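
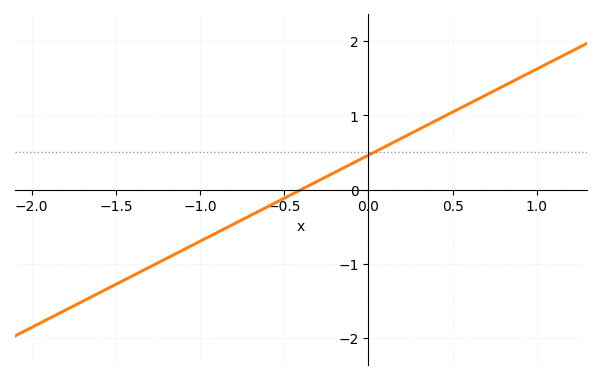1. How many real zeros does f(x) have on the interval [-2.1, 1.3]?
1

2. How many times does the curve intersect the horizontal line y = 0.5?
1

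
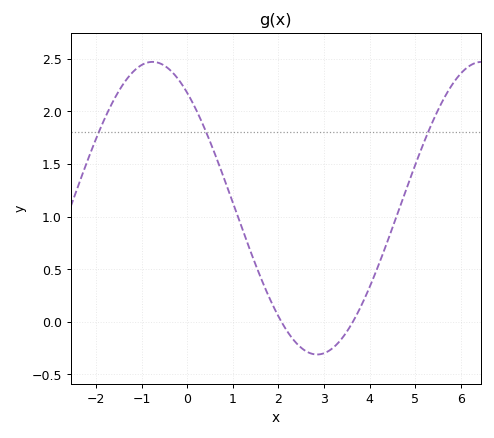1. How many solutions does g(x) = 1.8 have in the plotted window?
3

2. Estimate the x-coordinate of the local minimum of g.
2.8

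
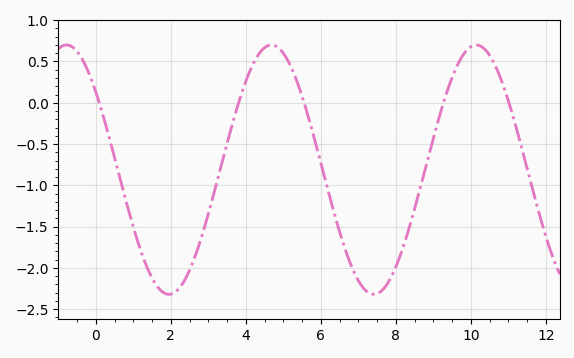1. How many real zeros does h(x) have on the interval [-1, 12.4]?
5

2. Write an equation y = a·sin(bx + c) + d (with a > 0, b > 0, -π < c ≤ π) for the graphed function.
y = 1.51sin(1.15x + 2.47) - 0.81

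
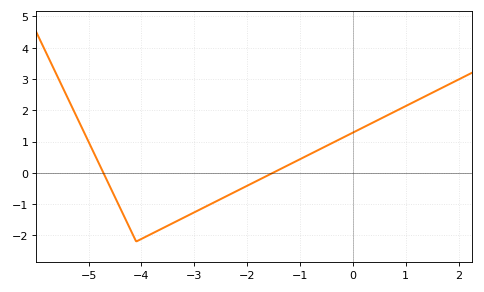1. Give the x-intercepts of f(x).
-4.72, -1.51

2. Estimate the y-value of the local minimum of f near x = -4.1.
-2.2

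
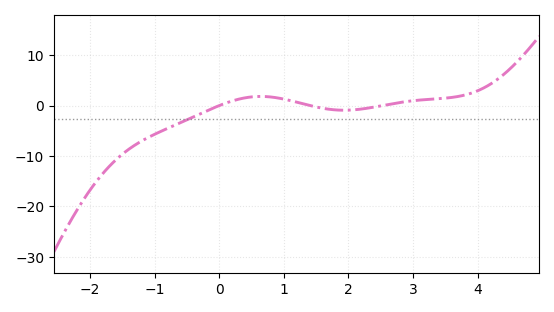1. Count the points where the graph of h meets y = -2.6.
1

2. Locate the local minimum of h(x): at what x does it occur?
1.93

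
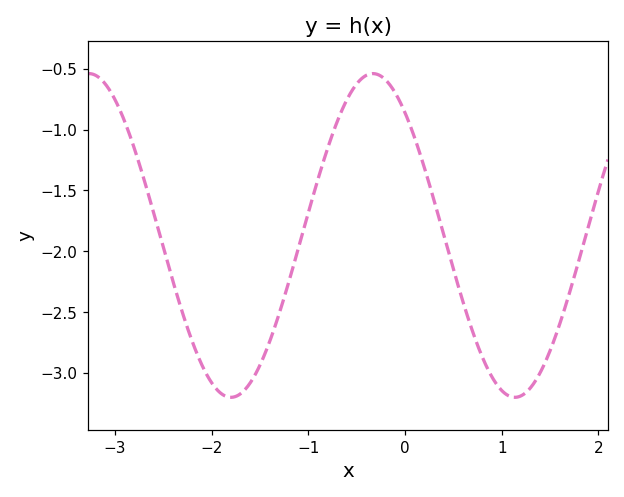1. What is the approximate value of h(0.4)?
-1.86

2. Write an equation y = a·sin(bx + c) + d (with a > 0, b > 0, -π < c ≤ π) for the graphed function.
y = 1.33sin(2.14x + 2.28) - 1.87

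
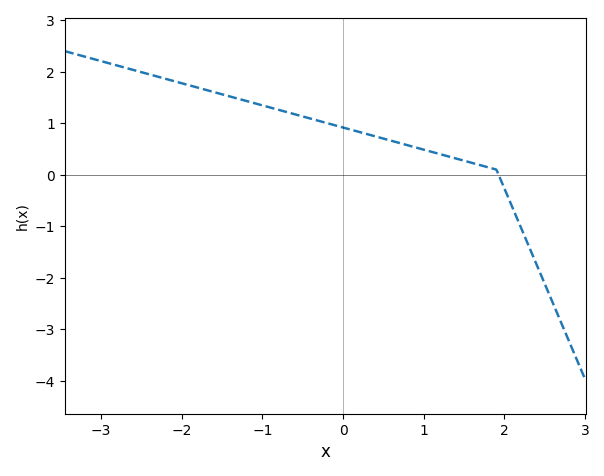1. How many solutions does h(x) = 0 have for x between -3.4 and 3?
1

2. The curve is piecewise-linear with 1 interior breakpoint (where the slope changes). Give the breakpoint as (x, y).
(1.9, 0.1)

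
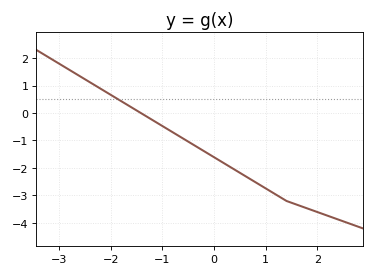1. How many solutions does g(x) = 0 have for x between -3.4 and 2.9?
1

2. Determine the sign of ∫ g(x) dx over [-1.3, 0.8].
negative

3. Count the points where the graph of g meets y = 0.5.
1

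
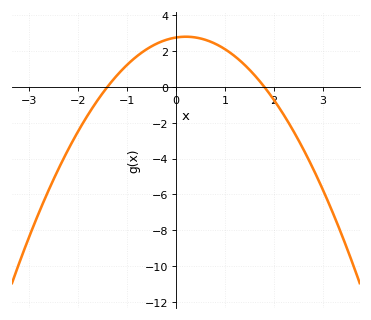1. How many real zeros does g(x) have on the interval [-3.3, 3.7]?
2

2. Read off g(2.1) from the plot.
-1.14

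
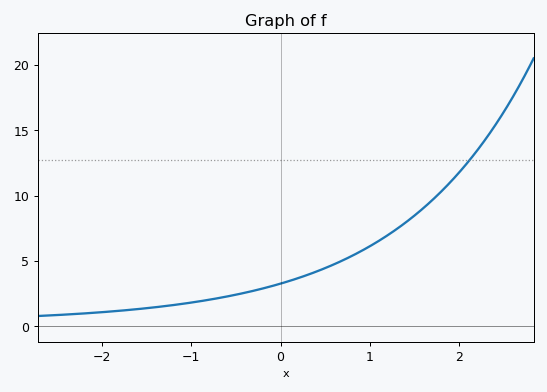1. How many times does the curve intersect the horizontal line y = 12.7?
1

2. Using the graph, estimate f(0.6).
5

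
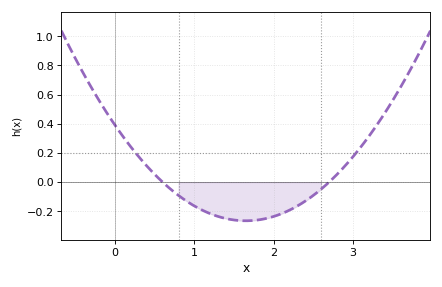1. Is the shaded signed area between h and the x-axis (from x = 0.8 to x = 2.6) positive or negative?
negative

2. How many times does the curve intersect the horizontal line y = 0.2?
2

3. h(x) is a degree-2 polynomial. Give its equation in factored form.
y = 0.24(x - 0.6)(x - 2.7)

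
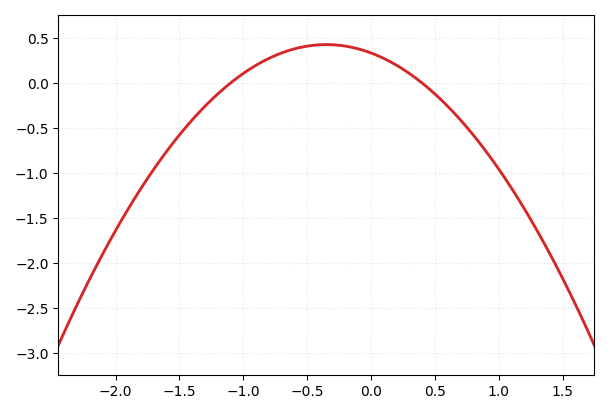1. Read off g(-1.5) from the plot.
-0.578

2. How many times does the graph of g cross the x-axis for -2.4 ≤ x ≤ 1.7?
2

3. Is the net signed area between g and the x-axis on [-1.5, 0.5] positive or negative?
positive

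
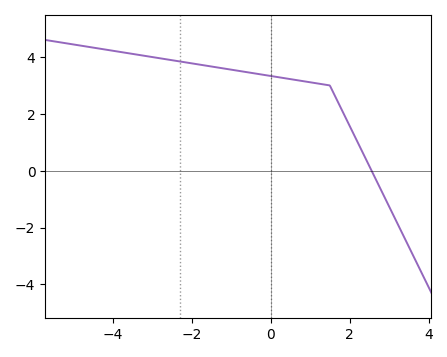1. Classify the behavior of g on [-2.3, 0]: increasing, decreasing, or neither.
decreasing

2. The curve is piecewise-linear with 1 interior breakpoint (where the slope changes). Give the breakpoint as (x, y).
(1.5, 3)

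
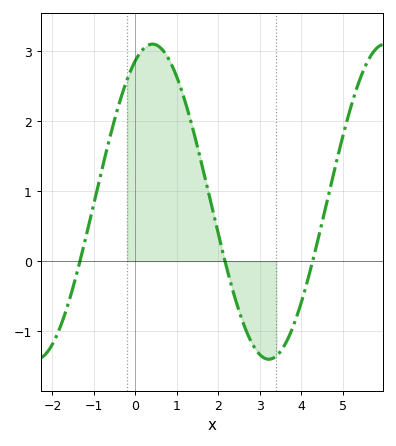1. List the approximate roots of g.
-1.34, 2.16, 4.27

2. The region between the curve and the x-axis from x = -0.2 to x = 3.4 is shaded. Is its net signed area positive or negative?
positive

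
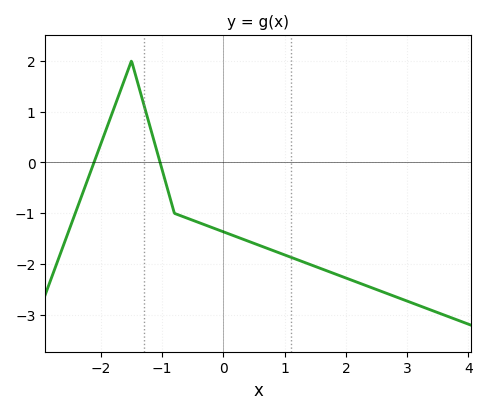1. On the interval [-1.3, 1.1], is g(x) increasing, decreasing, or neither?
decreasing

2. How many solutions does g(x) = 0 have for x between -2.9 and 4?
2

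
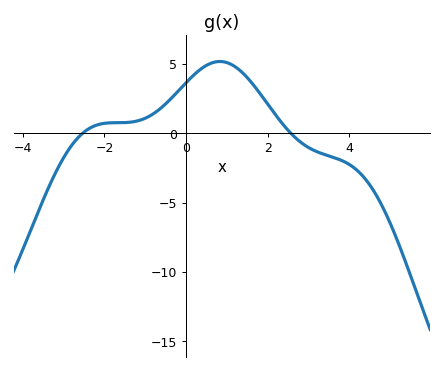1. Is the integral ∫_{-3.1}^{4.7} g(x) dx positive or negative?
positive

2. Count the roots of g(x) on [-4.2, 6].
2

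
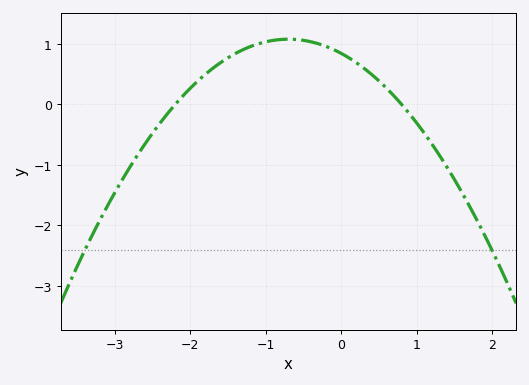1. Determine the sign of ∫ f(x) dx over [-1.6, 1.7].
positive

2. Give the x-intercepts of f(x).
-2.2, 0.8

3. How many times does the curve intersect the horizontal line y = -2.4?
2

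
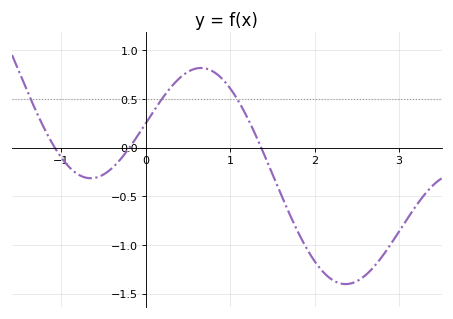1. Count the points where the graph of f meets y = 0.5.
3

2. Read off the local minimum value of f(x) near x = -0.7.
-0.3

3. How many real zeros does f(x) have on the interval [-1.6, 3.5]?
3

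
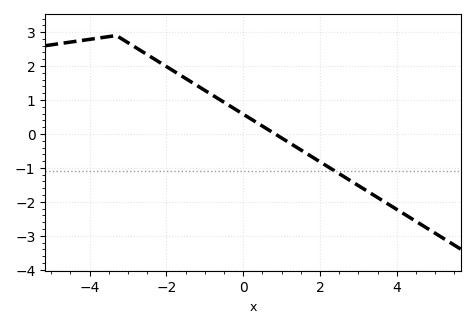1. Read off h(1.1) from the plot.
-0.2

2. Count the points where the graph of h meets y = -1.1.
1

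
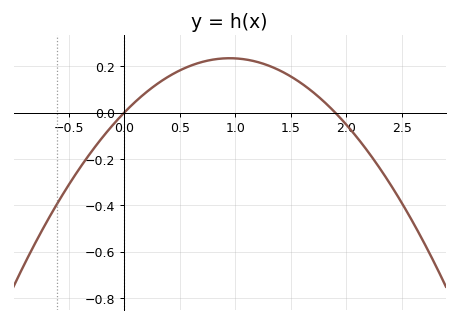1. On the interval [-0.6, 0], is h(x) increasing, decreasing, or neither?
increasing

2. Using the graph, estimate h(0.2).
0.08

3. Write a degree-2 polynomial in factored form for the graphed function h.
y = -0.26(x - 0)(x - 1.9)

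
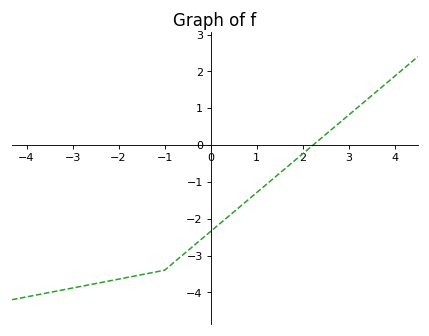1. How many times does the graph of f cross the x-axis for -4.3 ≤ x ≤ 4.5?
1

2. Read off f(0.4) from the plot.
-1.92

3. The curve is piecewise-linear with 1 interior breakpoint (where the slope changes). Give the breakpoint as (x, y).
(-1, -3.4)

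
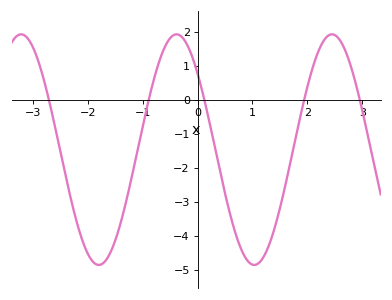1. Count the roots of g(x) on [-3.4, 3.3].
5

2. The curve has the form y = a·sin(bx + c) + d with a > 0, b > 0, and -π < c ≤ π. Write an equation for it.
y = 3.39sin(2.2x + 2.4) - 1.47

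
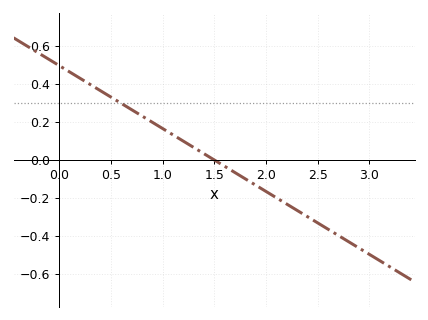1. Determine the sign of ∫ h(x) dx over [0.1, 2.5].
positive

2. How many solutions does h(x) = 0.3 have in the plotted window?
1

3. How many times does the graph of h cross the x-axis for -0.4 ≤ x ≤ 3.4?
1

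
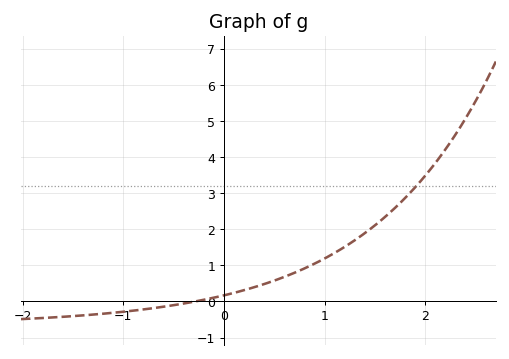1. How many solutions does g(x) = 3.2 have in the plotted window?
1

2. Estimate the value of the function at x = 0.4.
0.5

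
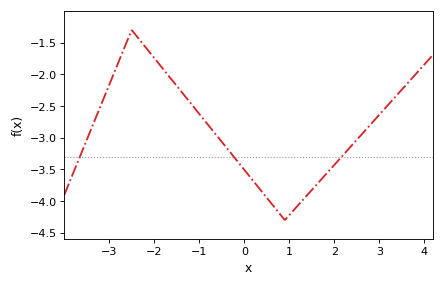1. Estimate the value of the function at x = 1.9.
-3.5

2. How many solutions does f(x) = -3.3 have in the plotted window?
3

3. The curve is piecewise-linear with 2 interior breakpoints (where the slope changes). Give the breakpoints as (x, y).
(-2.5, -1.3); (0.9, -4.3)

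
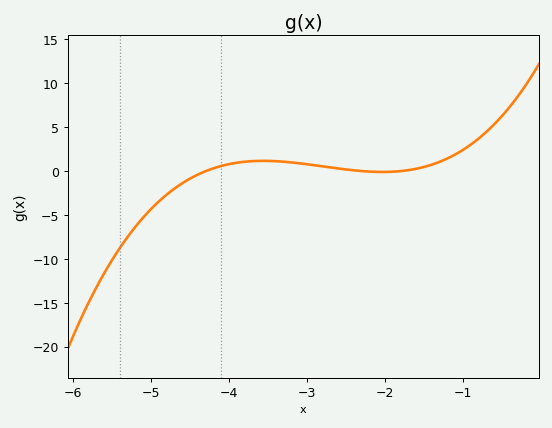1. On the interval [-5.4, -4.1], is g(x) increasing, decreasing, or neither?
increasing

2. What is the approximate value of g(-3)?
1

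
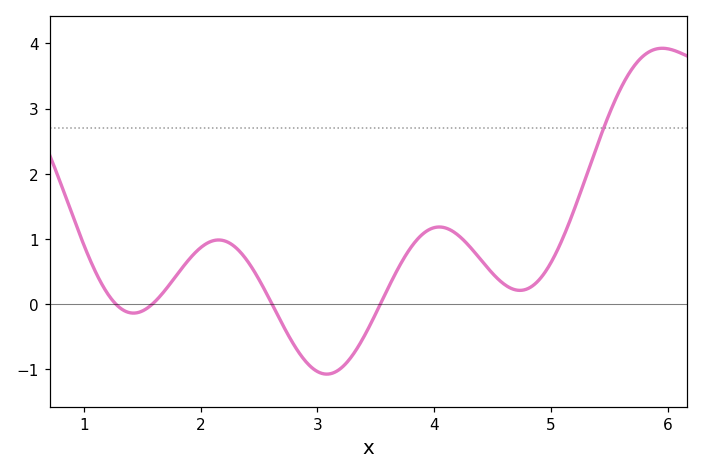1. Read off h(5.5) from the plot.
2.9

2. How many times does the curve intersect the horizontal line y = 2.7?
1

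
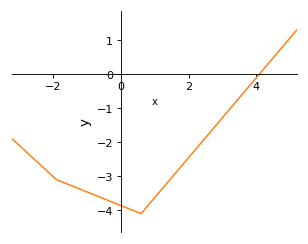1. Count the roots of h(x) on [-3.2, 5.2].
1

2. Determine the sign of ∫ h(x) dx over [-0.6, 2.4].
negative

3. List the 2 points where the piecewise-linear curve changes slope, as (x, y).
(-1.9, -3.1); (0.6, -4.1)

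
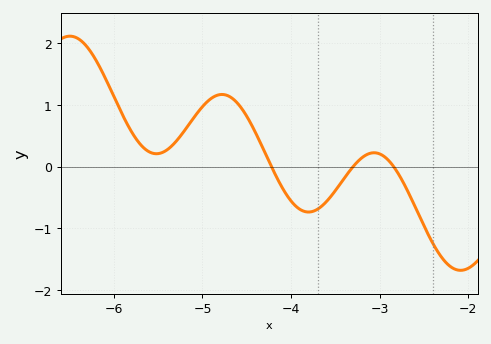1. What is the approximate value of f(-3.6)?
-0.6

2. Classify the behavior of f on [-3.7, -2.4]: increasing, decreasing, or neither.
neither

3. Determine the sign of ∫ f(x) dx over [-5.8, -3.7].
positive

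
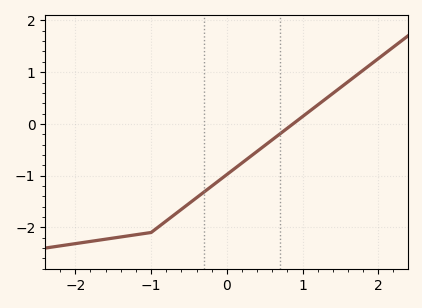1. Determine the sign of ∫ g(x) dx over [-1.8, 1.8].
negative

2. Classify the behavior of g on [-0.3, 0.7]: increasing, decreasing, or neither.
increasing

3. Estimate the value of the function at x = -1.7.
-2.25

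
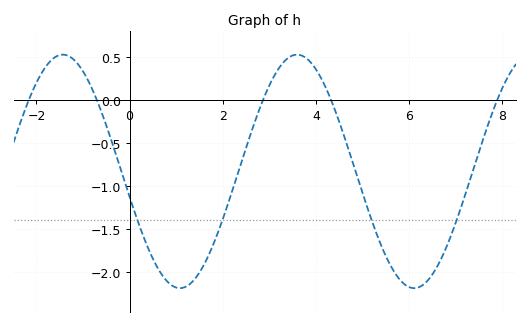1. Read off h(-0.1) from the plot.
-0.96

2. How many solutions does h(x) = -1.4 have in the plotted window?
4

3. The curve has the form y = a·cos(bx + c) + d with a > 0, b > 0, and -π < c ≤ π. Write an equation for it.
y = 1.36cos(1.25x + 1.79) - 0.83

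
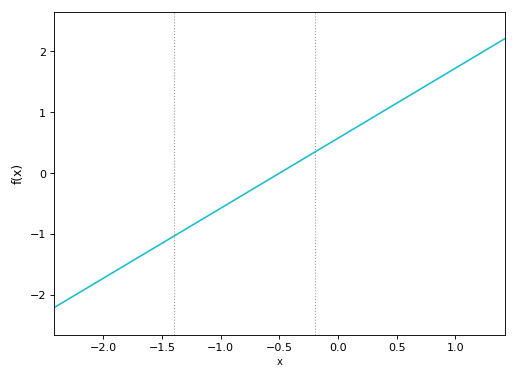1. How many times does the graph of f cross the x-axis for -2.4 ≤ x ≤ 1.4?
1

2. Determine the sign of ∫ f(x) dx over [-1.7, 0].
negative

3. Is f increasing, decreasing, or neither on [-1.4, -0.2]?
increasing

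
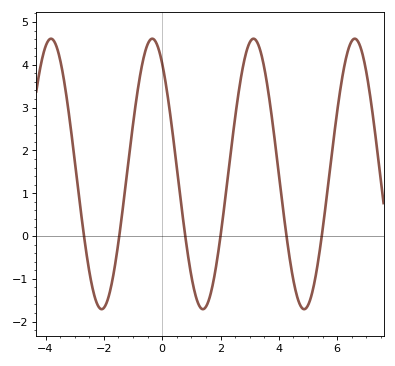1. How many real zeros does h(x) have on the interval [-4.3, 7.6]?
6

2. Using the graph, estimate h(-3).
1.76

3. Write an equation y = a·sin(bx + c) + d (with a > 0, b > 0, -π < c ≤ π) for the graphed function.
y = 3.16sin(1.81x + 2.19) + 1.45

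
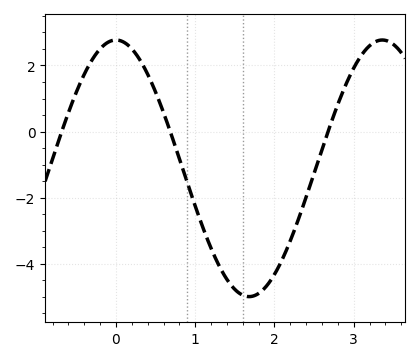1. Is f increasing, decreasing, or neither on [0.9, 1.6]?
decreasing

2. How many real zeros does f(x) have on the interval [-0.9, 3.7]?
3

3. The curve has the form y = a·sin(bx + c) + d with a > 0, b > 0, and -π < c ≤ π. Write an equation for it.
y = 3.88sin(1.87x + 1.57) - 1.11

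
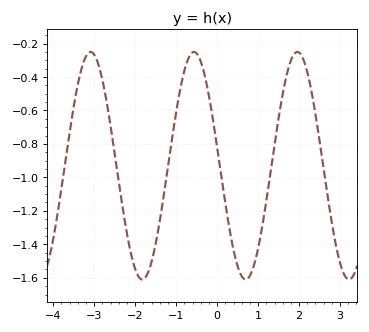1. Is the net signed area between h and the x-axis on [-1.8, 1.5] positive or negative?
negative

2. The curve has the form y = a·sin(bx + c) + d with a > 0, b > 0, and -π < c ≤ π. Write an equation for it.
y = 0.68sin(2.5x + 3) - 0.93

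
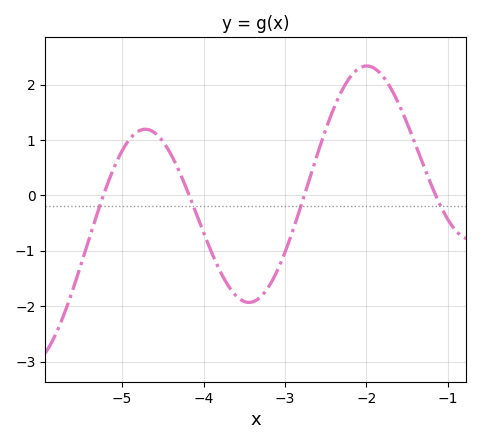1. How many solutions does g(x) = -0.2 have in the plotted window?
4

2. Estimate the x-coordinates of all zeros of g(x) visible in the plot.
-5.23, -4.18, -2.76, -1.15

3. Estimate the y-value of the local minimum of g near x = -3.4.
-1.93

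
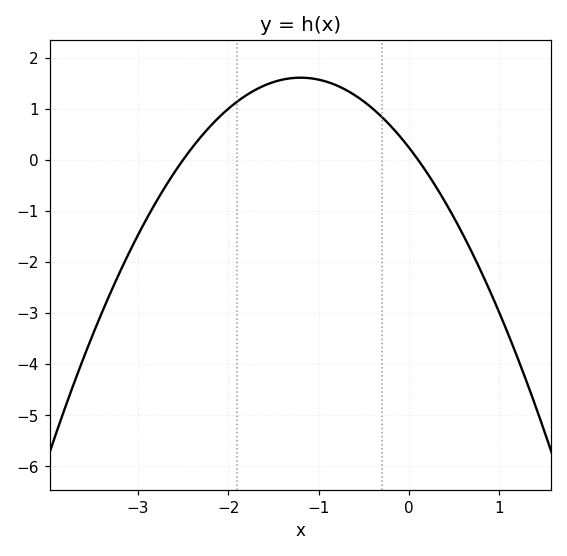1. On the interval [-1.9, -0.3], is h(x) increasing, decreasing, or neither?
neither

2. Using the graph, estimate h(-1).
1.57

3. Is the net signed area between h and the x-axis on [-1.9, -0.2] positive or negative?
positive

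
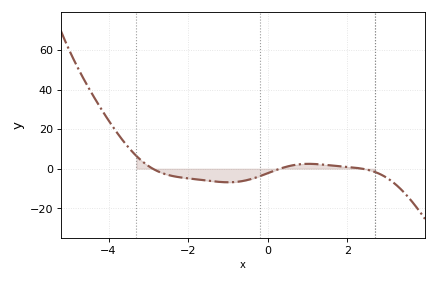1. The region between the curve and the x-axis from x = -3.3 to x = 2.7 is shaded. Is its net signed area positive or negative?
negative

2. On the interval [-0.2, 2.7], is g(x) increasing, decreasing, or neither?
neither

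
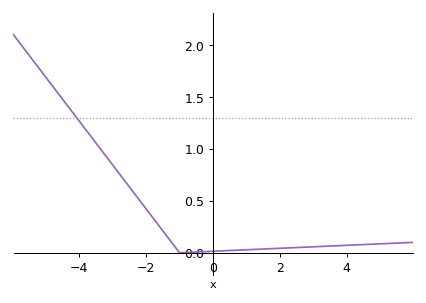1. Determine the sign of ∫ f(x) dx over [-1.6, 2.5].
positive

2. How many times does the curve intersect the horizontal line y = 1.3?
1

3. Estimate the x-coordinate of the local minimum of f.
-1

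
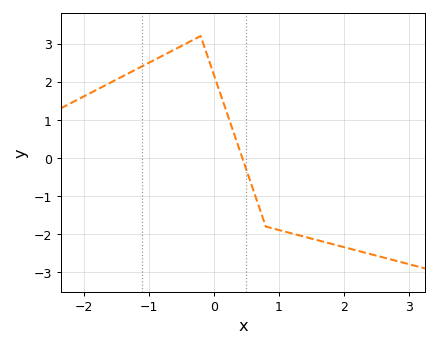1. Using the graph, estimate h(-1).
2.49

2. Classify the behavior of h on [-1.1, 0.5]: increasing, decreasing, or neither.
neither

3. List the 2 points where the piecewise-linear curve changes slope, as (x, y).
(-0.2, 3.2); (0.8, -1.8)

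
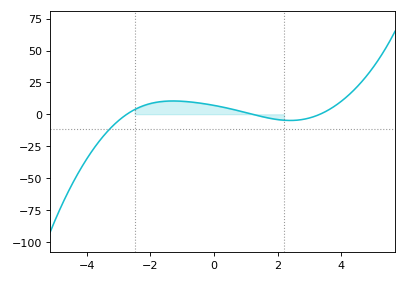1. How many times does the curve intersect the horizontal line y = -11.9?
1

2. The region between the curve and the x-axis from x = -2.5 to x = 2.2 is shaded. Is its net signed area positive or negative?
positive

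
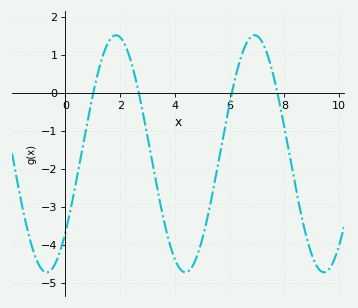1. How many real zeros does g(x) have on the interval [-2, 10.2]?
4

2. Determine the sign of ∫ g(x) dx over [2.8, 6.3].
negative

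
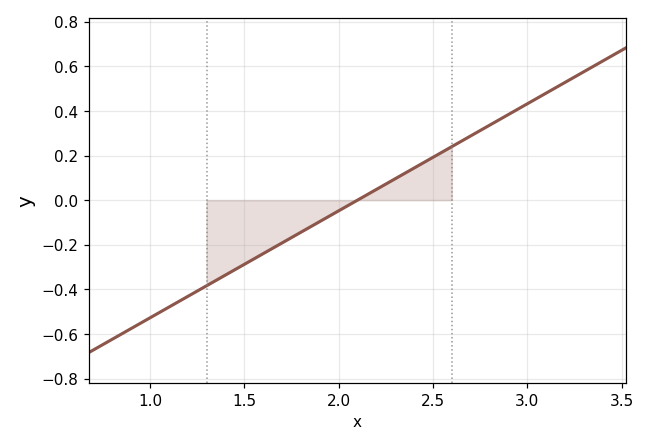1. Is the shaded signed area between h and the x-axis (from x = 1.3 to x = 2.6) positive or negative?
negative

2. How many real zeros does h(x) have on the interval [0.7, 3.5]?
1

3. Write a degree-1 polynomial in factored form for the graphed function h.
y = 0.48(x - 2.1)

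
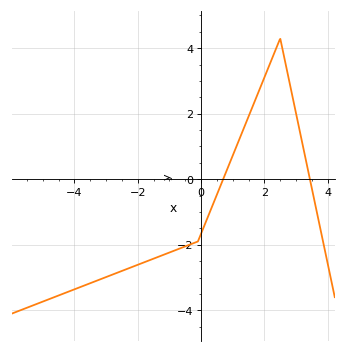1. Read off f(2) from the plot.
3.11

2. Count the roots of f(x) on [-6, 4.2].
2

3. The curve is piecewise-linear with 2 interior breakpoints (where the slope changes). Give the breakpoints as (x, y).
(-0.1, -1.9); (2.5, 4.3)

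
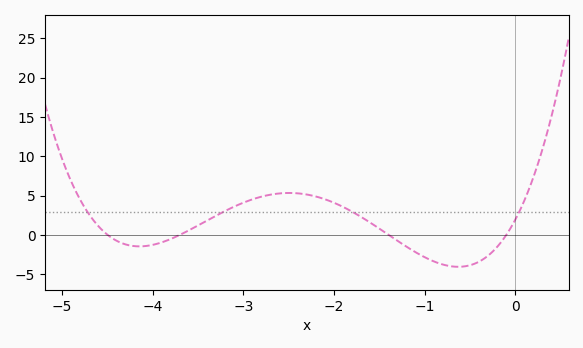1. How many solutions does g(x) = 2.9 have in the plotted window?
4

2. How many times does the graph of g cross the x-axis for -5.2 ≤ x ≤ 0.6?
4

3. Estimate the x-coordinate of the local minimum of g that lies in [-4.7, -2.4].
-4.15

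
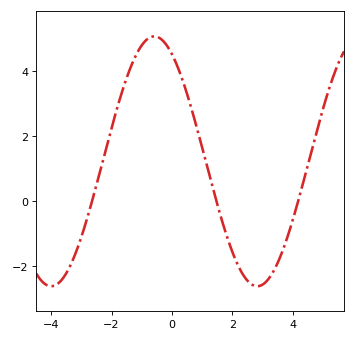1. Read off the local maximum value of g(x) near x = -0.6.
5.07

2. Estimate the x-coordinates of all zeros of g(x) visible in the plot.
-2.65, 1.48, 4.18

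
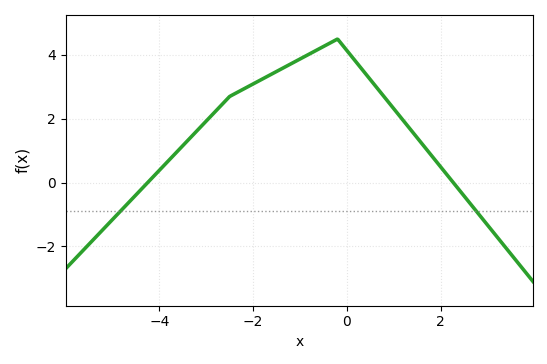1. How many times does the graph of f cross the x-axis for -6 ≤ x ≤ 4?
2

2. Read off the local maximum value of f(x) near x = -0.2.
4.5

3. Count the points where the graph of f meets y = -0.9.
2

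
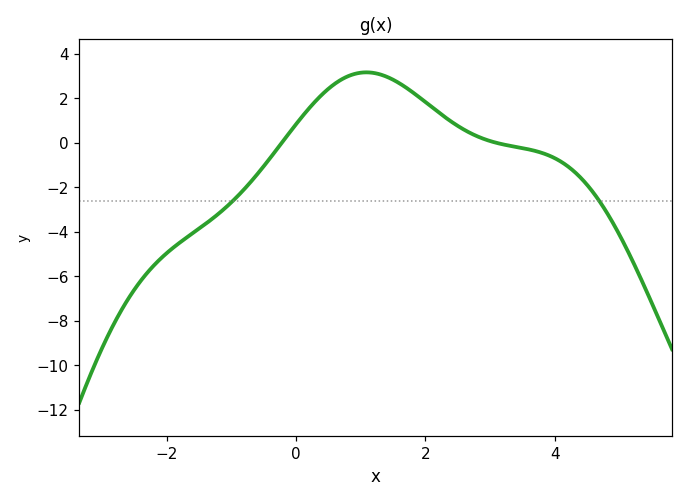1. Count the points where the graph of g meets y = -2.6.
2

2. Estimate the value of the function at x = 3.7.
-0.4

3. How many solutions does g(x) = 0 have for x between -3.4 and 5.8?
2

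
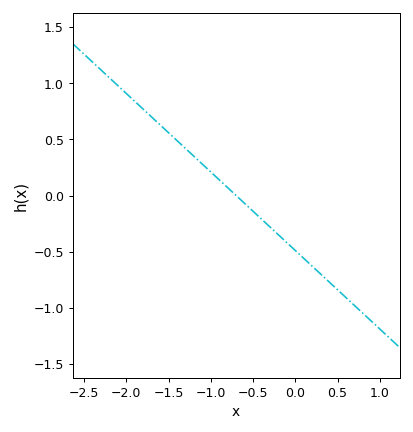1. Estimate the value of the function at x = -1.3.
0.4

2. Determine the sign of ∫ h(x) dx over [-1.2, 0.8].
negative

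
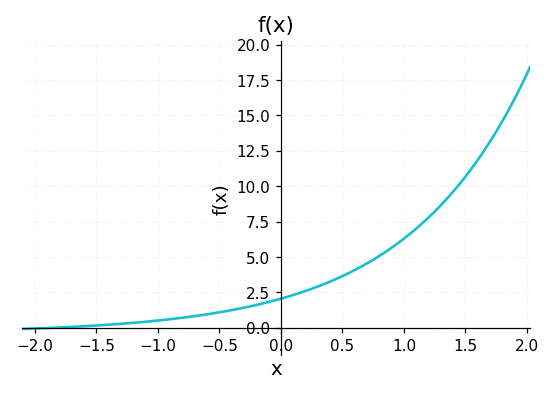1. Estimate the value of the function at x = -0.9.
0.5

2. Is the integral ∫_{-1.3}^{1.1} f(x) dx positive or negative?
positive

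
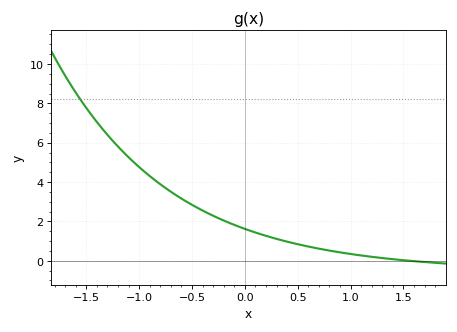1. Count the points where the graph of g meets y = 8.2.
1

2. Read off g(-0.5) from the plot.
2.8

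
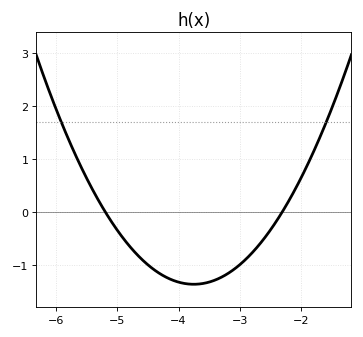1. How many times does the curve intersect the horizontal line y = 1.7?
2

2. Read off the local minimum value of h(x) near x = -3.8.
-1.37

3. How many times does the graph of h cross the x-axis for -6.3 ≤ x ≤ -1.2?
2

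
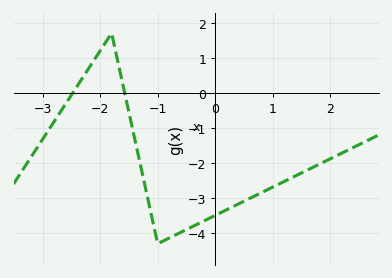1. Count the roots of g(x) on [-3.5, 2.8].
2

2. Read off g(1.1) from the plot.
-2.61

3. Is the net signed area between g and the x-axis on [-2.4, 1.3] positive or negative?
negative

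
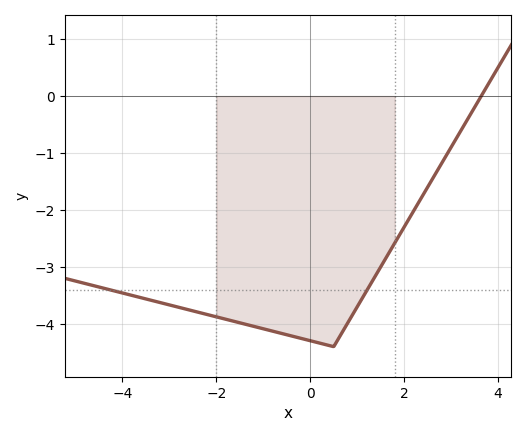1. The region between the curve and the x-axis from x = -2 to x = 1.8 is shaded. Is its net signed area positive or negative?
negative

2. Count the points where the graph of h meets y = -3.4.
2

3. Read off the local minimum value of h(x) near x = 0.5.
-4.4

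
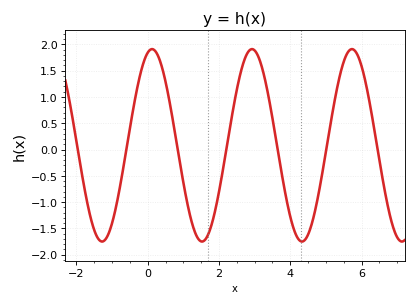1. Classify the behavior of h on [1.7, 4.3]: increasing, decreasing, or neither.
neither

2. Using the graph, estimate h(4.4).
-1.73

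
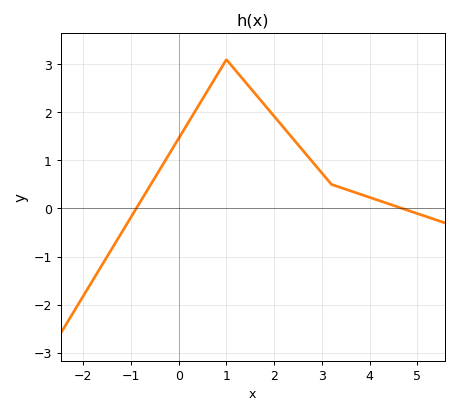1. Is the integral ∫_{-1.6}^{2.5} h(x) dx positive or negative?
positive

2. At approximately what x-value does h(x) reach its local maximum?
1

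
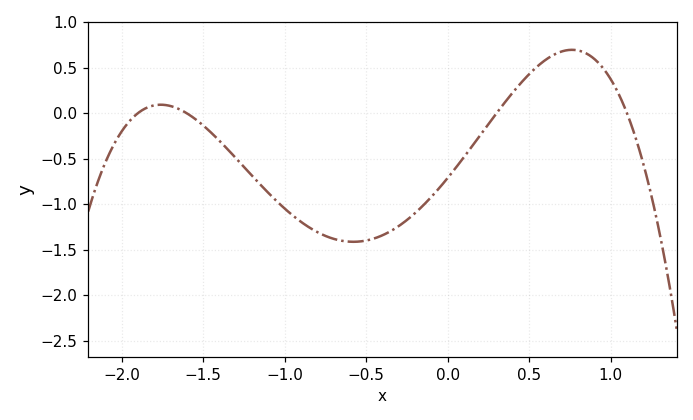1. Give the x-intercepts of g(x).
-1.9, -1.6, 0.3, 1.1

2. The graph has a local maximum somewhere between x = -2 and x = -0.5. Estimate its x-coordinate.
-1.75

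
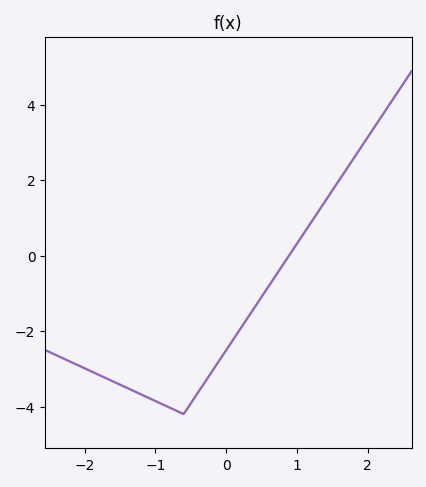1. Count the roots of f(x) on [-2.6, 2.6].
1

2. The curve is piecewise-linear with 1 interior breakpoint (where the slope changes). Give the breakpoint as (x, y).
(-0.6, -4.2)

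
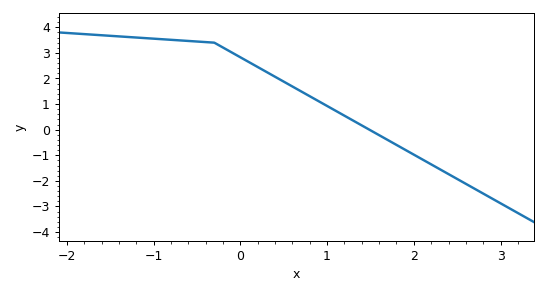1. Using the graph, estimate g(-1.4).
3.6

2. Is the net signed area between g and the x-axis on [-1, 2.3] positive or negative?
positive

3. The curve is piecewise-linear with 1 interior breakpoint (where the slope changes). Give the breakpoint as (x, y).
(-0.3, 3.4)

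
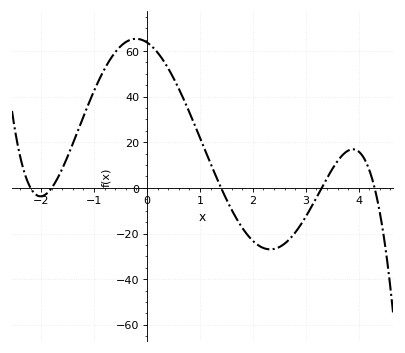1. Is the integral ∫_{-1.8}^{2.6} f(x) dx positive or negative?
positive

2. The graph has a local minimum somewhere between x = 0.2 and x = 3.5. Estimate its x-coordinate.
2.33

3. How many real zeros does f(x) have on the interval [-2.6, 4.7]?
5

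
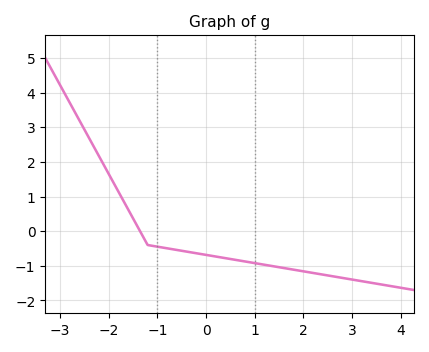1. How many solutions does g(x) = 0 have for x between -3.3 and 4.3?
1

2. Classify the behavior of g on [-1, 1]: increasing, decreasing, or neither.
decreasing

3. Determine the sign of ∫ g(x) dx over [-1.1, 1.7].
negative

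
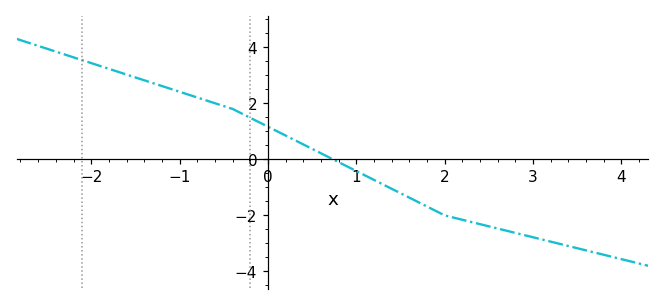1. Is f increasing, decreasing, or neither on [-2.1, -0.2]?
decreasing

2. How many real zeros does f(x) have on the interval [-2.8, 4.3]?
1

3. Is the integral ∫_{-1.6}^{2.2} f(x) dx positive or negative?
positive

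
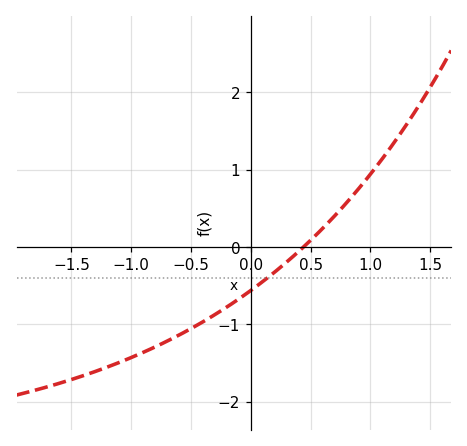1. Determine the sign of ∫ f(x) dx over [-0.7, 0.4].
negative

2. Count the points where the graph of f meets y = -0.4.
1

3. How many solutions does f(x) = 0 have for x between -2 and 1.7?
1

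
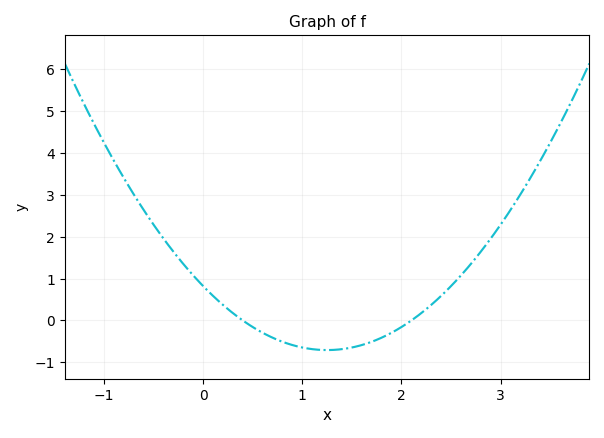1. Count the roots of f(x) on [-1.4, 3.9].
2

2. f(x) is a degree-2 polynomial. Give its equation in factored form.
y = 0.98(x - 0.4)(x - 2.1)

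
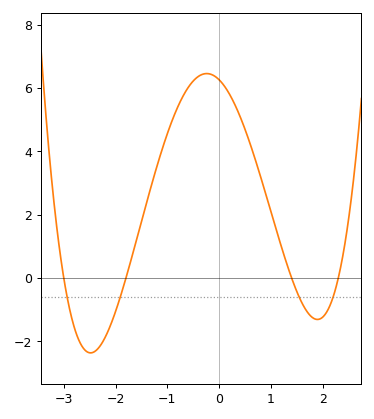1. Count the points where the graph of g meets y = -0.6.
4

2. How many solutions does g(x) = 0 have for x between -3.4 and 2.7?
4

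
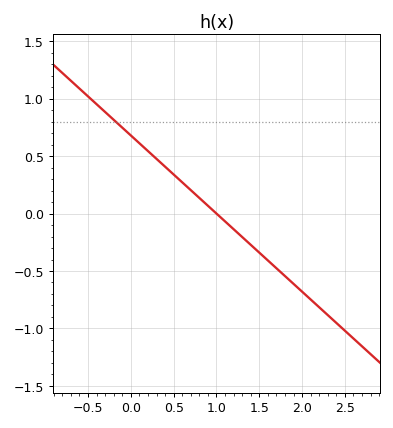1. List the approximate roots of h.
1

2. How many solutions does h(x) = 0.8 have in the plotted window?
1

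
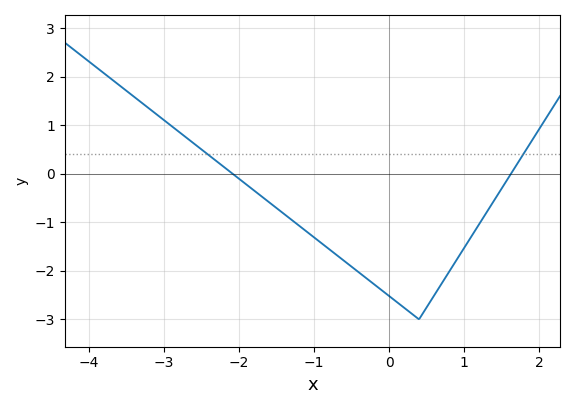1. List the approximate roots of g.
-2.1, 1.6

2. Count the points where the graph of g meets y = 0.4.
2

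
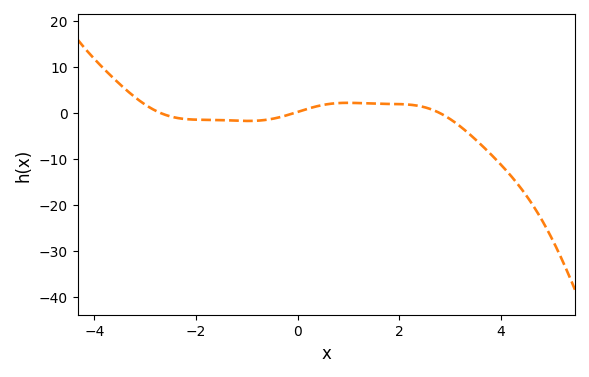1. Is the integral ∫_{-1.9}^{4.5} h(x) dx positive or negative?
negative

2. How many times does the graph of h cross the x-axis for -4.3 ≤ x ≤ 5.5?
3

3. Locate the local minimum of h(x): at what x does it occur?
-1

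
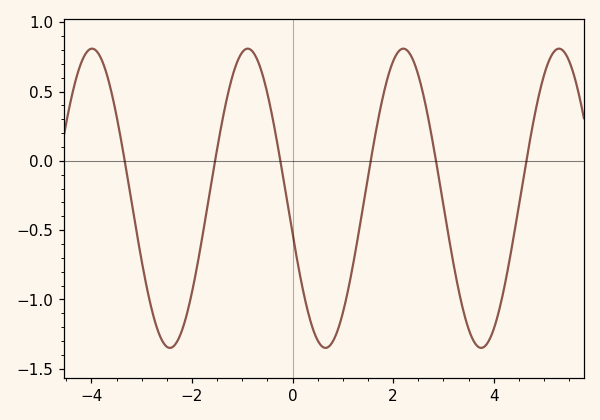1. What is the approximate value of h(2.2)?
0.8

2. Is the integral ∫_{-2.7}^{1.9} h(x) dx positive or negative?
negative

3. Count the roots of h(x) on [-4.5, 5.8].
6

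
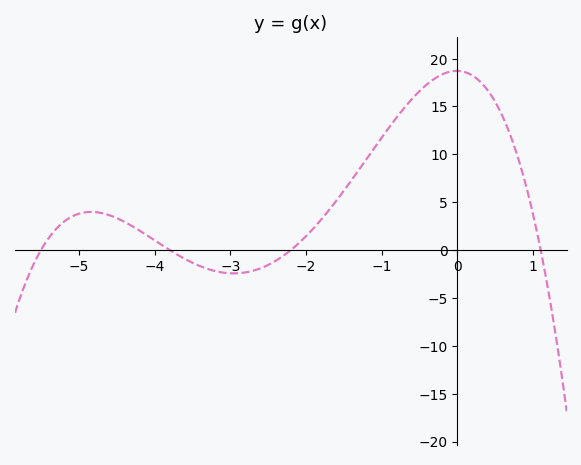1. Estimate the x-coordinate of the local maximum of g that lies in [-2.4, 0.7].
-0.007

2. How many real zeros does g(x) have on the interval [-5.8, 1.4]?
4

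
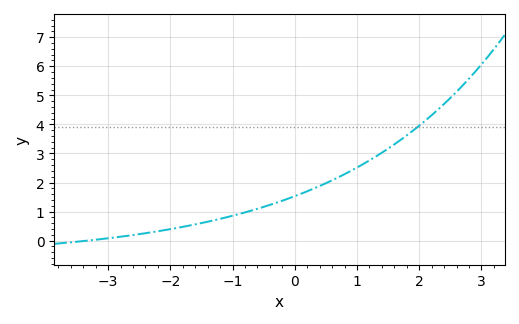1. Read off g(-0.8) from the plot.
0.972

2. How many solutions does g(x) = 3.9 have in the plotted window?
1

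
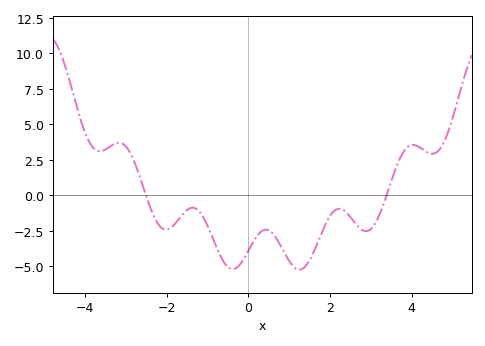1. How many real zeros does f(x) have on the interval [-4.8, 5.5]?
2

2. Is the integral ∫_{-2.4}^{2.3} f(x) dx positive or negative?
negative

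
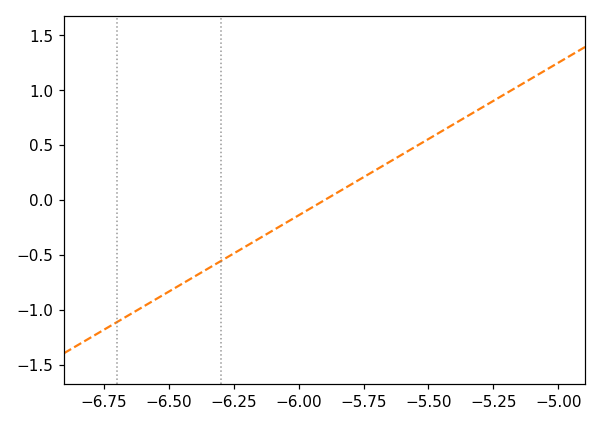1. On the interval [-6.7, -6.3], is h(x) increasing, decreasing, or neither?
increasing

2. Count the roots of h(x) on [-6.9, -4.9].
1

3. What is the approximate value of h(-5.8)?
0.139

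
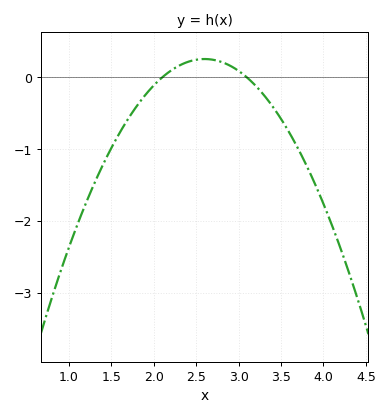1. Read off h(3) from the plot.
0.1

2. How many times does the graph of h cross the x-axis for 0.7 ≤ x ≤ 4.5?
2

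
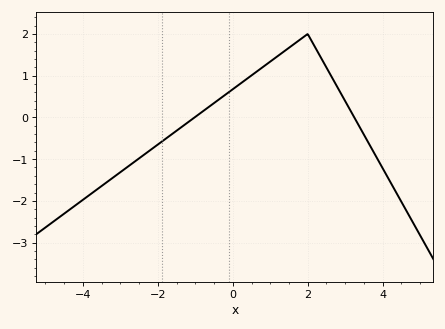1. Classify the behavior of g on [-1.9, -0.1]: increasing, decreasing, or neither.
increasing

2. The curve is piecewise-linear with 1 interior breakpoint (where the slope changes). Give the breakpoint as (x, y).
(2, 2)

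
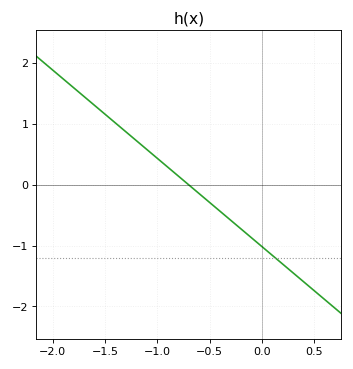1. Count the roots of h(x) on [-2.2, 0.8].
1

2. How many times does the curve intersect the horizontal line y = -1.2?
1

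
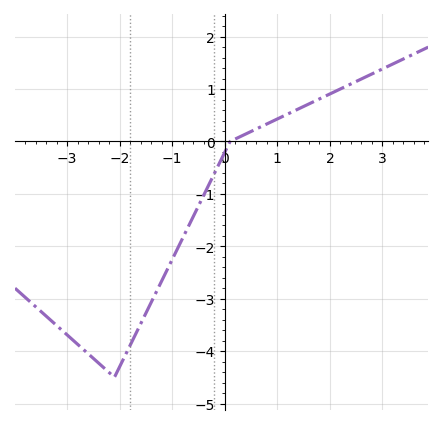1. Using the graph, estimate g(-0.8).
-1.84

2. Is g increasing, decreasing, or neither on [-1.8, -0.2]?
increasing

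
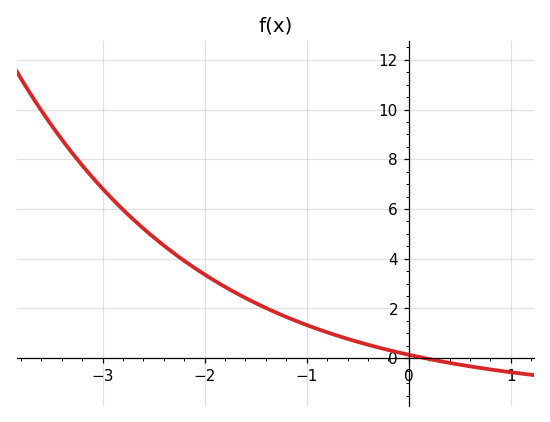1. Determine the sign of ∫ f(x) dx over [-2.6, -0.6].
positive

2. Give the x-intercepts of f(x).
0.161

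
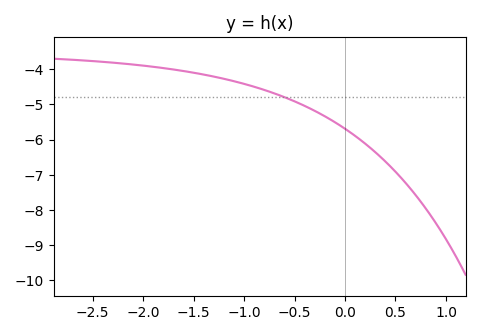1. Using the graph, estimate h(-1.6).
-4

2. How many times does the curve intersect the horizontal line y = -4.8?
1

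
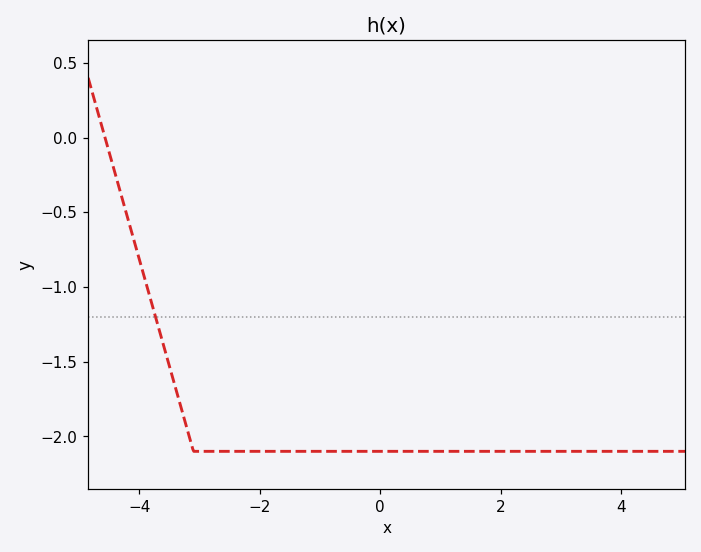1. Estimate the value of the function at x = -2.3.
-2.1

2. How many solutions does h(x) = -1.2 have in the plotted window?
1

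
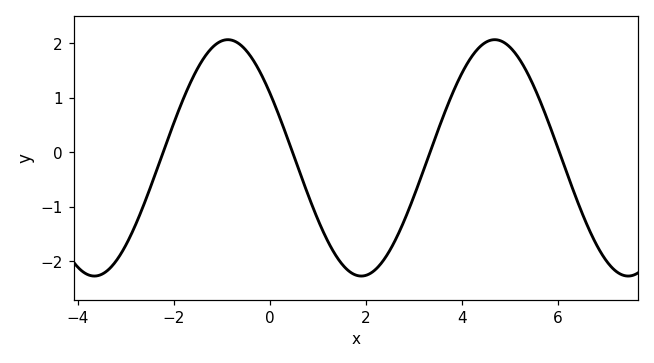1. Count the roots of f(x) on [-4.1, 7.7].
4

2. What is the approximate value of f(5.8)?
0.564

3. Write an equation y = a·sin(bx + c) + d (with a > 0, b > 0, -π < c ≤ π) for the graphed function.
y = 2.17sin(1.13x + 2.56) - 0.1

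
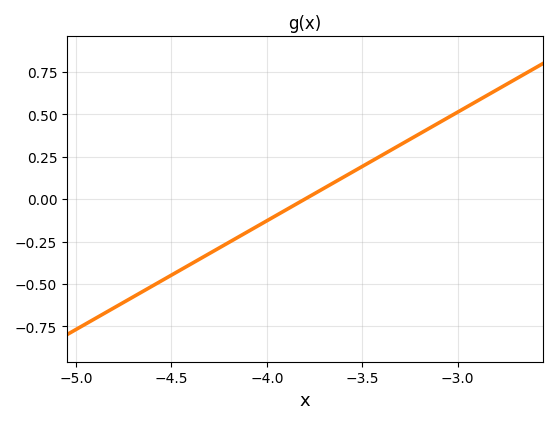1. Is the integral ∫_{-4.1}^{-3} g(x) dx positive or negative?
positive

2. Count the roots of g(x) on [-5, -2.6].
1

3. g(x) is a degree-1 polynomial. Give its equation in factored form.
y = 0.64(x + 3.8)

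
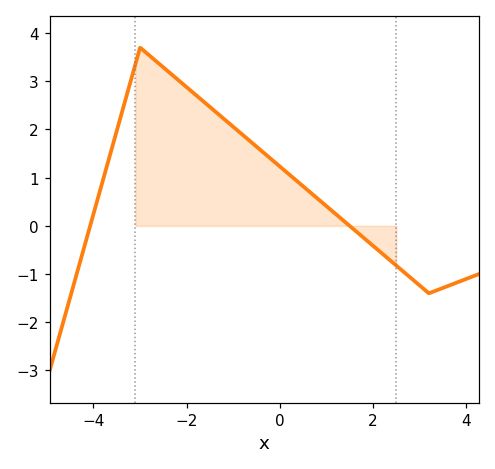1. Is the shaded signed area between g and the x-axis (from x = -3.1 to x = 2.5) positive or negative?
positive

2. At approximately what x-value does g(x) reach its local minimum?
3.2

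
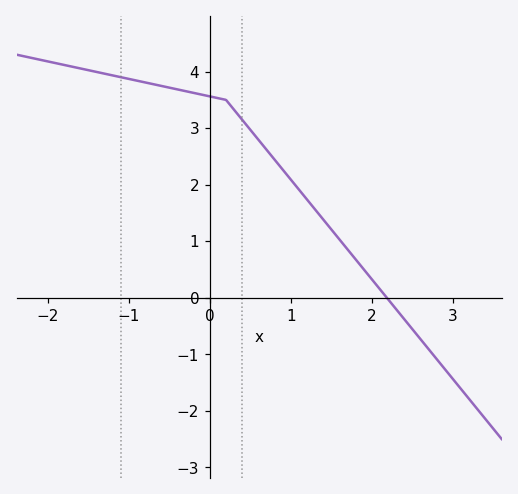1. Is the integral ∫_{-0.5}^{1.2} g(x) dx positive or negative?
positive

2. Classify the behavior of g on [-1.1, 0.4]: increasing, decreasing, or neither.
decreasing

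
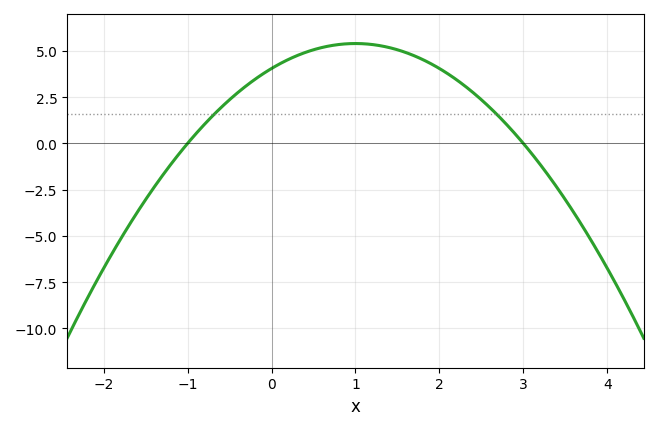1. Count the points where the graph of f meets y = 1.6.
2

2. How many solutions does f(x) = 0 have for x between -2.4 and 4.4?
2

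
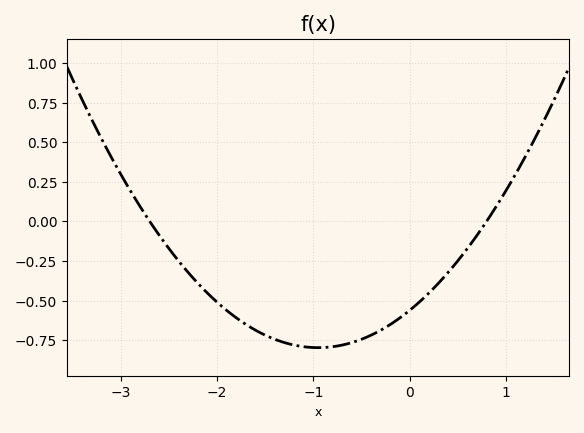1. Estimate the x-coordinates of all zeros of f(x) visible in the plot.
-2.7, 0.8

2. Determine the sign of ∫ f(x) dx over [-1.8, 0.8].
negative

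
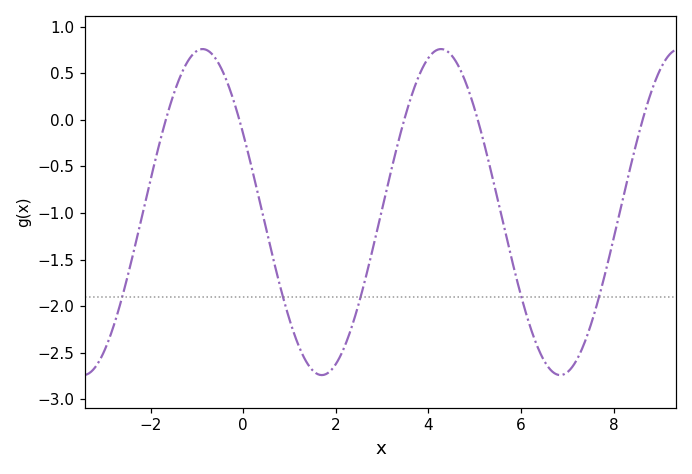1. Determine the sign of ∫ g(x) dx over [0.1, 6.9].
negative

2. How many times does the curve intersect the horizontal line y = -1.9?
5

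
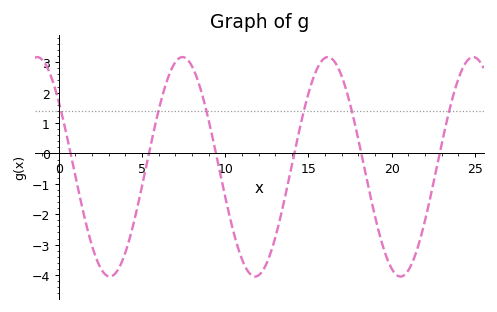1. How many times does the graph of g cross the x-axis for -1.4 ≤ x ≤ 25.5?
6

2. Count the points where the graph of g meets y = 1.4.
6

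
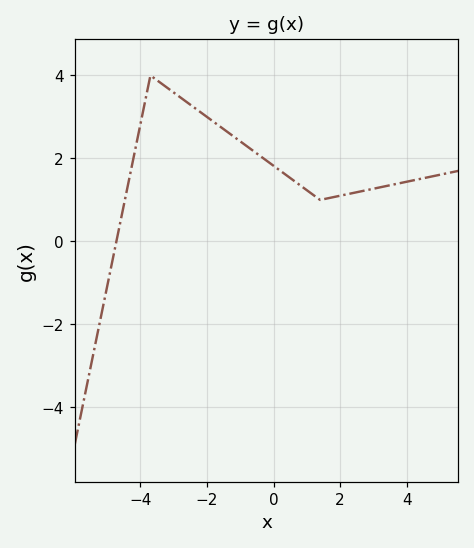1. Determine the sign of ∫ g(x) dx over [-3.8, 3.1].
positive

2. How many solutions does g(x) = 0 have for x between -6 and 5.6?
1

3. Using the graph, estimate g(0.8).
1.4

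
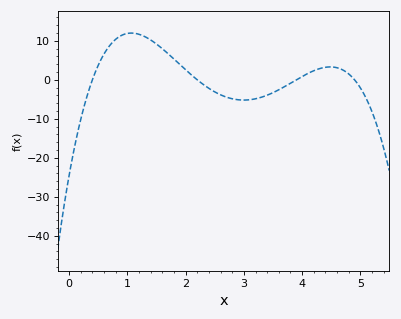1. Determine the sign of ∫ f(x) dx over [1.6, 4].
negative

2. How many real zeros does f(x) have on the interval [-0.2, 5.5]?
4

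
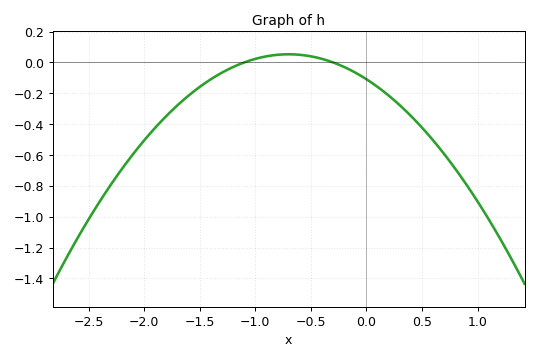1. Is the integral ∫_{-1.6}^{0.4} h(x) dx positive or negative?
negative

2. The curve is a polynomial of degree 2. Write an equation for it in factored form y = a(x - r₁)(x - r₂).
y = -0.33(x + 1.1)(x + 0.3)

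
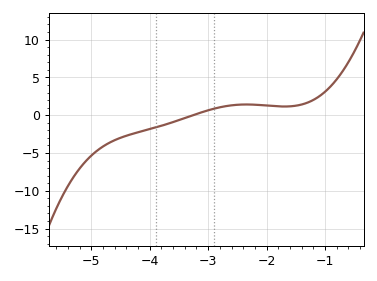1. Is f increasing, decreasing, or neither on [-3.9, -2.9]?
increasing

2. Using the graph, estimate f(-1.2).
2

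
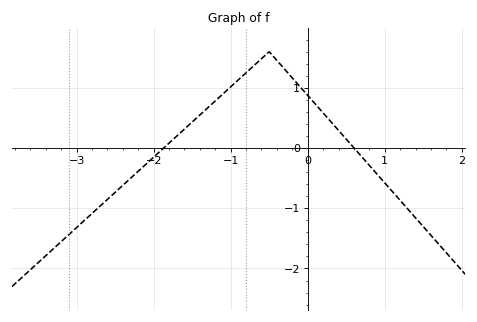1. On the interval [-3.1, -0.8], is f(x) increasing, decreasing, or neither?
increasing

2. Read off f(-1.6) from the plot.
0.315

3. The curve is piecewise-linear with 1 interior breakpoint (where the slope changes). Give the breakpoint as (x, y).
(-0.5, 1.6)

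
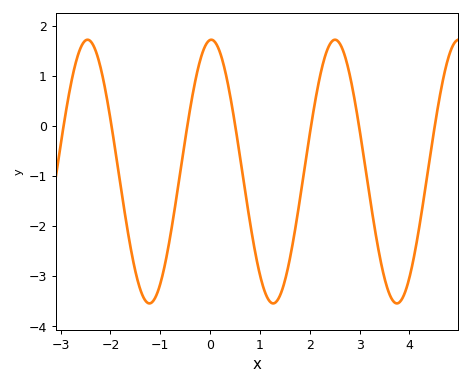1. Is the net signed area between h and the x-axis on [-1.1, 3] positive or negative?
negative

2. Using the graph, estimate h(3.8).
-3.5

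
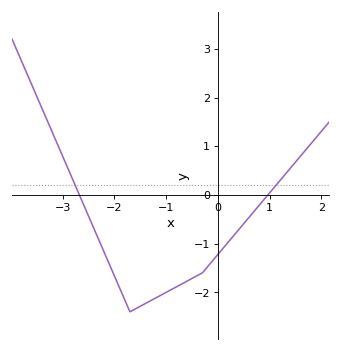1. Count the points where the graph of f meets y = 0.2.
2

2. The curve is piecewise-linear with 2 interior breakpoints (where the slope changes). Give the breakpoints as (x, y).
(-1.7, -2.4); (-0.3, -1.6)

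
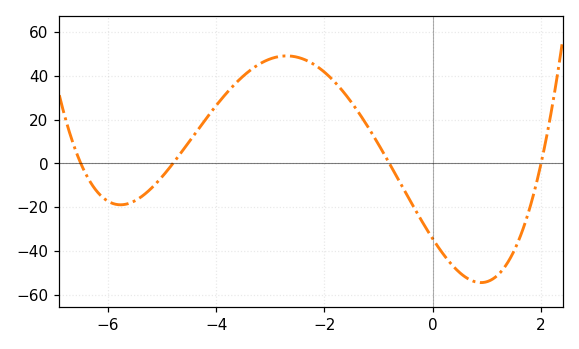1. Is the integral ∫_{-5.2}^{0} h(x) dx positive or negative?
positive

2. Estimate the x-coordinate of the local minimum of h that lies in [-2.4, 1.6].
0.8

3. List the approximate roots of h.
-6.6, -4.8, -0.8, 2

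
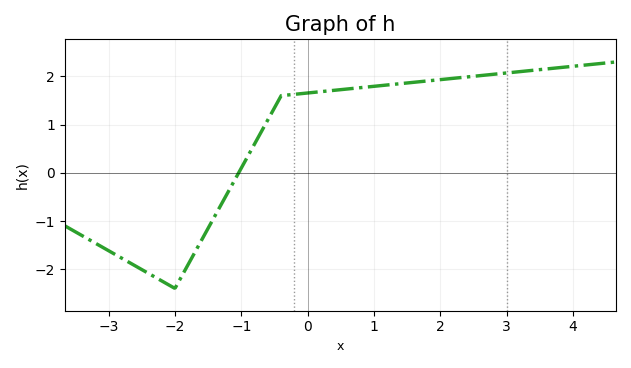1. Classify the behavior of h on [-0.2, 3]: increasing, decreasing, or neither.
increasing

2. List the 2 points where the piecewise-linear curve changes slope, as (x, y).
(-2, -2.4); (-0.4, 1.6)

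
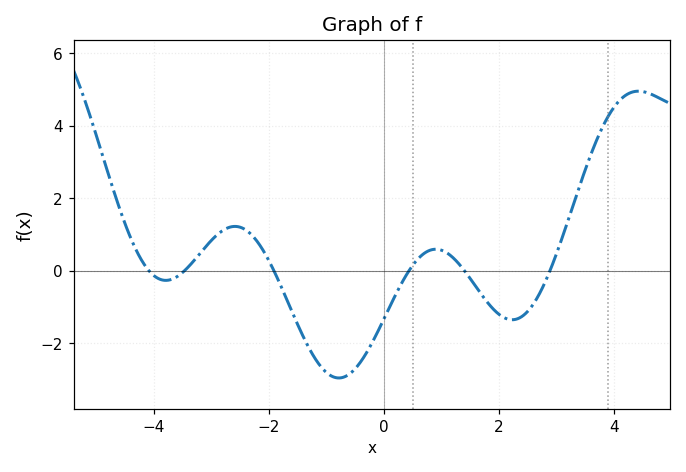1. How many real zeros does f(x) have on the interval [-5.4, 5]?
6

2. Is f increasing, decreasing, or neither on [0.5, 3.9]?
neither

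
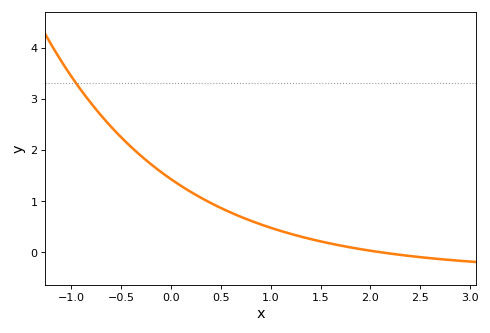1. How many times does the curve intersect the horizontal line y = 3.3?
1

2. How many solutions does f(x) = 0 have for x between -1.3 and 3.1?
1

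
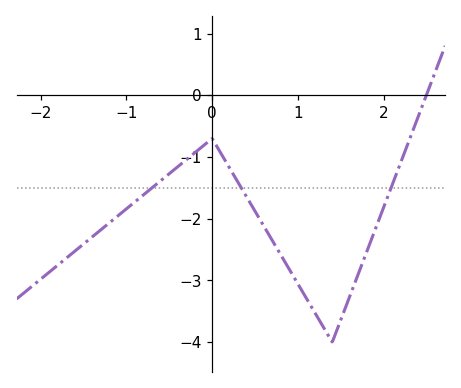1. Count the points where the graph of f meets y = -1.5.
3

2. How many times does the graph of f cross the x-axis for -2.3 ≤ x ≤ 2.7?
1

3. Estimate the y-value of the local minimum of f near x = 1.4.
-4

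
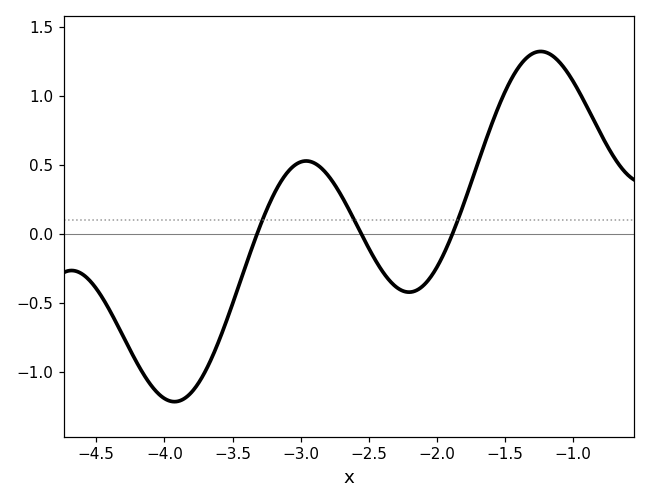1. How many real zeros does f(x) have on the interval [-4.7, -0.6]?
3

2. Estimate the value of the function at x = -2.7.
0.275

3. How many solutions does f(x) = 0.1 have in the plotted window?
3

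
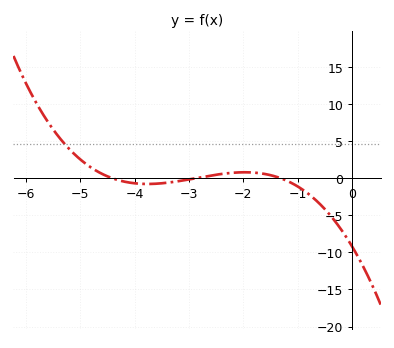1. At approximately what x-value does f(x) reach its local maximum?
-2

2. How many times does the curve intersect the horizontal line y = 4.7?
1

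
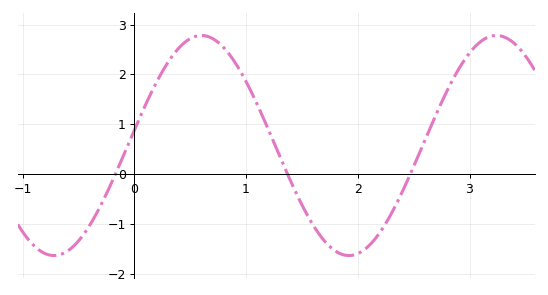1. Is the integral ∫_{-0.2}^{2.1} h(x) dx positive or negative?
positive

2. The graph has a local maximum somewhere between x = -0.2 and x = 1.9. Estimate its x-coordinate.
0.601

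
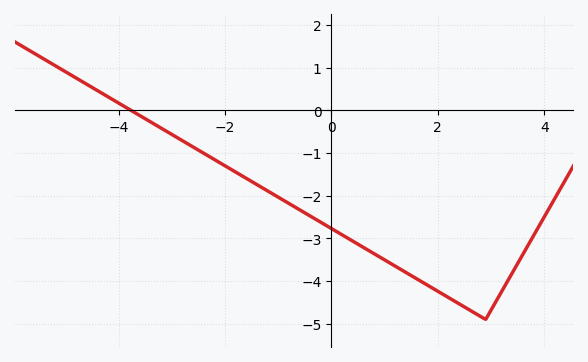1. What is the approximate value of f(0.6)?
-3.2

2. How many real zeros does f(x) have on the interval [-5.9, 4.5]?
1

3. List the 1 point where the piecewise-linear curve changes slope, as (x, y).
(2.9, -4.9)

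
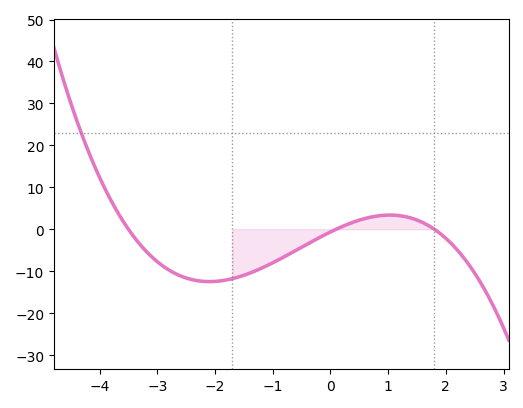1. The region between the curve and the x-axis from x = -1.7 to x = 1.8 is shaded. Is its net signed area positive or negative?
negative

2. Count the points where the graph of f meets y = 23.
1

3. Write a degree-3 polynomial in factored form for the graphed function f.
y = -1.04(x + 3.5)(x - 0.1)(x - 1.8)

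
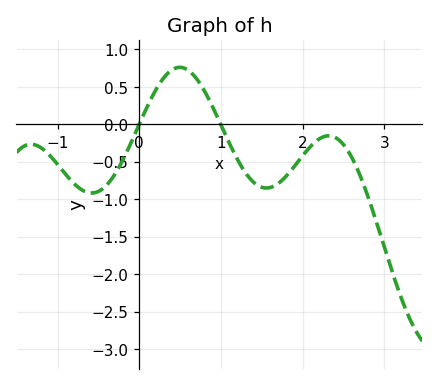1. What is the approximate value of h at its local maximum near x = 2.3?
-0.15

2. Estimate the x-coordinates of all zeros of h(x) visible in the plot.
0, 1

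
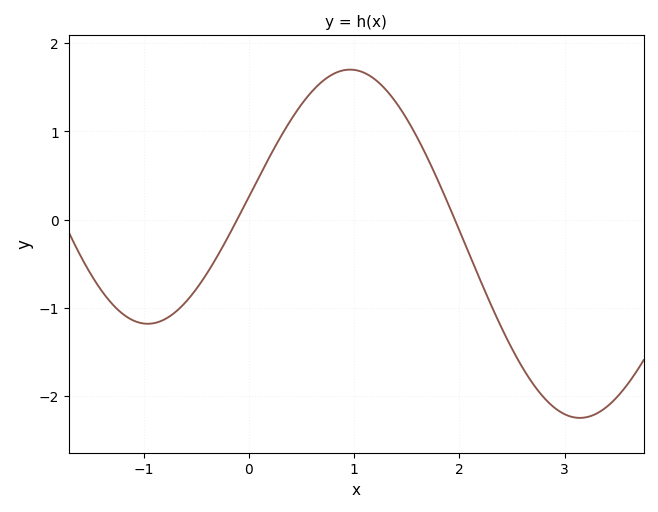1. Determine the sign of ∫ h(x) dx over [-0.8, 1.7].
positive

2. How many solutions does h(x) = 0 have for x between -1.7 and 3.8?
2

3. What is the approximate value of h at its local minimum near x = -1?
-1.2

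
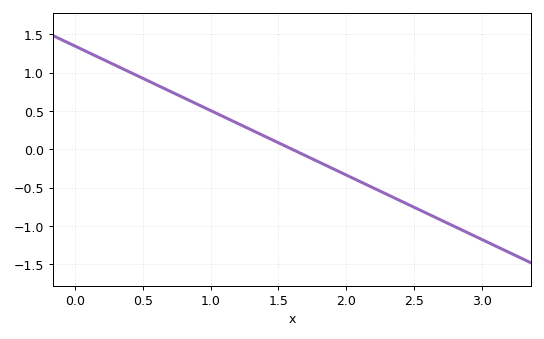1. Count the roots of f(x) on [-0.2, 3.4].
1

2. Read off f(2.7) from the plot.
-0.9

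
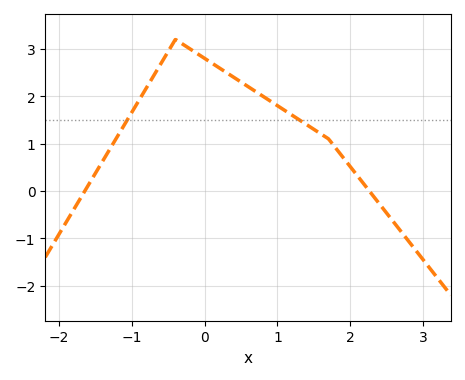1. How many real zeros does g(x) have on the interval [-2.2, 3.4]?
2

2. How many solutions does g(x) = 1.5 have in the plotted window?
2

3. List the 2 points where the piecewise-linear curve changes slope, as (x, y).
(-0.4, 3.2); (1.7, 1.1)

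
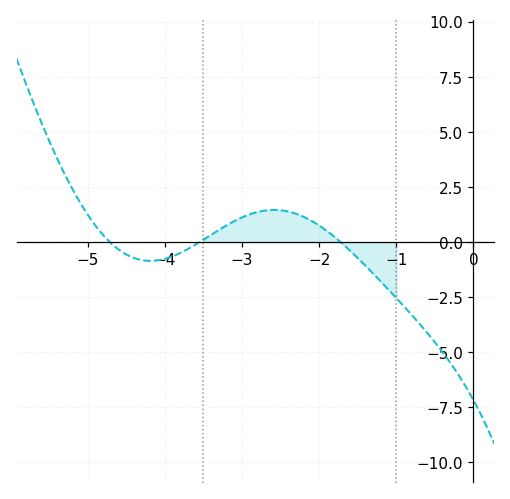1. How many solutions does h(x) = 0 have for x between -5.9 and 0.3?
3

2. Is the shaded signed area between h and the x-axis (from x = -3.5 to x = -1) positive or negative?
positive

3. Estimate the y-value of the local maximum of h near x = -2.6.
1.47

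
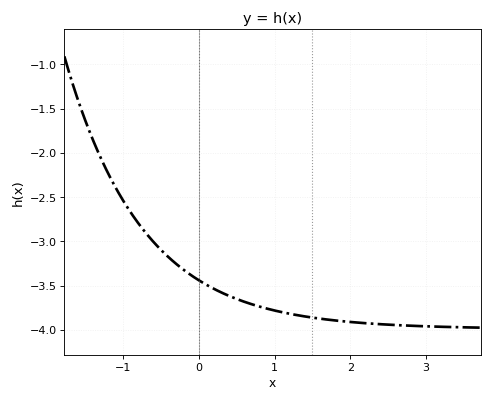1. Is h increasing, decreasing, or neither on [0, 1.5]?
decreasing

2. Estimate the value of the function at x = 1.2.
-3.82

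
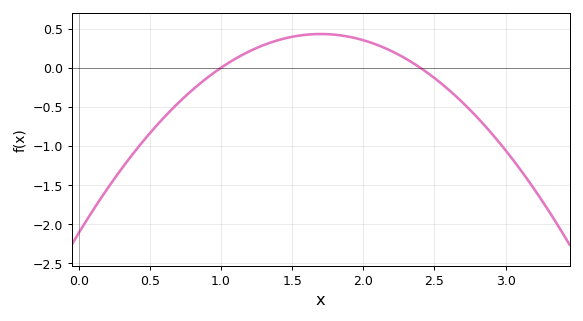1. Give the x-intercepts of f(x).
1, 2.4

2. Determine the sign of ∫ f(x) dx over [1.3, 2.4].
positive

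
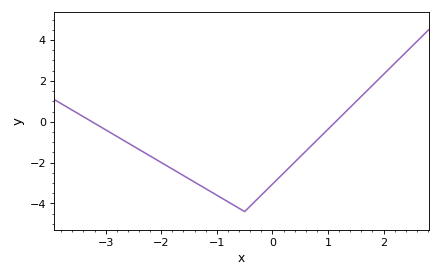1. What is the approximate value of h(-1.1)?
-3.44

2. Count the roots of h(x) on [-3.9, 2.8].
2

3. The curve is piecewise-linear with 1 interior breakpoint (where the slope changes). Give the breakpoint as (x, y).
(-0.5, -4.4)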